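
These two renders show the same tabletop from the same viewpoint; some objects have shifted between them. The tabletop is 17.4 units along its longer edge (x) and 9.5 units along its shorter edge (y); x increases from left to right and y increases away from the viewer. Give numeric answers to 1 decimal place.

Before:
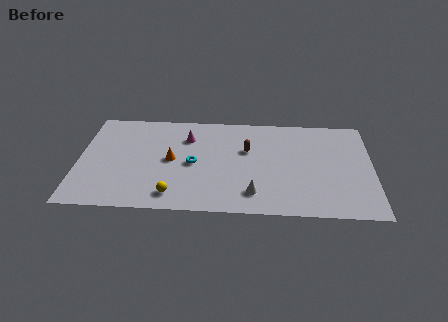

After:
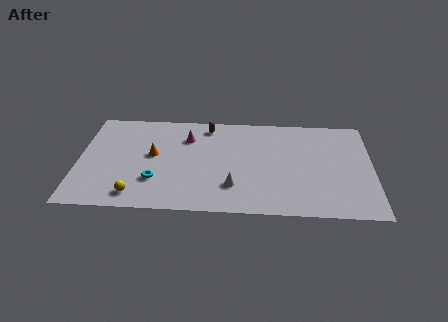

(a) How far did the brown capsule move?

3.3

The brown capsule moved from about (10.0, 6.0) to (7.6, 8.2), a distance of √(2.4² + 2.2²) ≈ 3.3.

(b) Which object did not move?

the magenta cone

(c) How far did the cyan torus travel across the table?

2.8

The cyan torus moved from about (6.8, 4.5) to (4.6, 2.8), a distance of √(2.2² + 1.7²) ≈ 2.8.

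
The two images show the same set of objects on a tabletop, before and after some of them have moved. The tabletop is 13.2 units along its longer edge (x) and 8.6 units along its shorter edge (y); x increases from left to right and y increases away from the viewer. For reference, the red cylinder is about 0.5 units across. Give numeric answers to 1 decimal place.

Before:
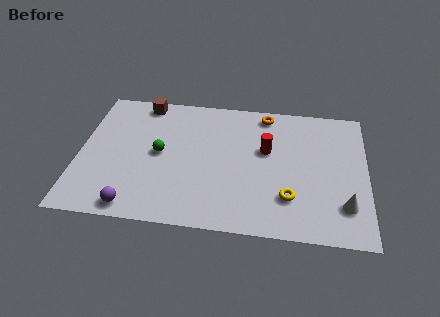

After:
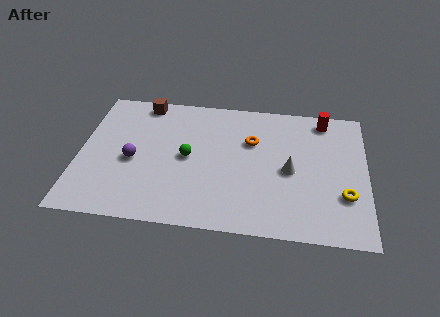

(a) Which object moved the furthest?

the red cylinder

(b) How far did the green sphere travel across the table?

1.3

The green sphere moved from about (3.7, 4.4) to (5.0, 4.3), a distance of √(1.3² + 0.1²) ≈ 1.3.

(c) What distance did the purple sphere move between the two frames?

2.9

From (2.7, 0.9) to (2.5, 3.8), the purple sphere covered √(0.2² + 2.9²) ≈ 2.9 units.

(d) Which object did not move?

the brown cube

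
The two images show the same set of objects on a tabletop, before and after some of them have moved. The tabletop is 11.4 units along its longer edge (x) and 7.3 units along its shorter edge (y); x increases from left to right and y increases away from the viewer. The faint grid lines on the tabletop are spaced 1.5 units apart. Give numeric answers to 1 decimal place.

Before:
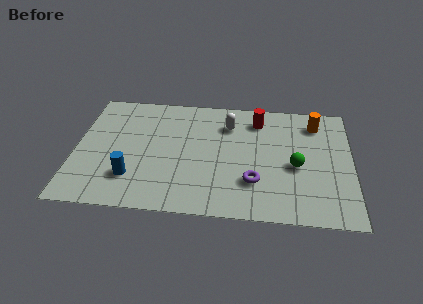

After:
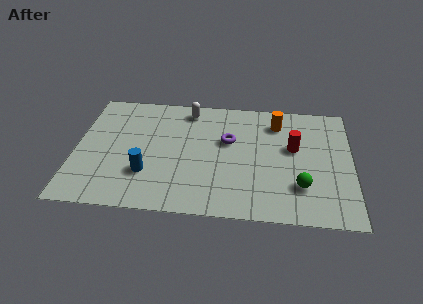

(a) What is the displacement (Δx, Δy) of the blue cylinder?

(0.6, 0.3)

From the two frames, the blue cylinder sits at roughly (2.4, 1.9) before and (3.0, 2.2) after.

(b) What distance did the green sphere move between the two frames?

1.2

The green sphere moved from about (9.1, 3.2) to (9.3, 2.0), a distance of √(0.2² + 1.2²) ≈ 1.2.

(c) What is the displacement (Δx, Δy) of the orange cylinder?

(-1.6, -0.1)

The orange cylinder started near (9.9, 5.9) and ended near (8.3, 5.8).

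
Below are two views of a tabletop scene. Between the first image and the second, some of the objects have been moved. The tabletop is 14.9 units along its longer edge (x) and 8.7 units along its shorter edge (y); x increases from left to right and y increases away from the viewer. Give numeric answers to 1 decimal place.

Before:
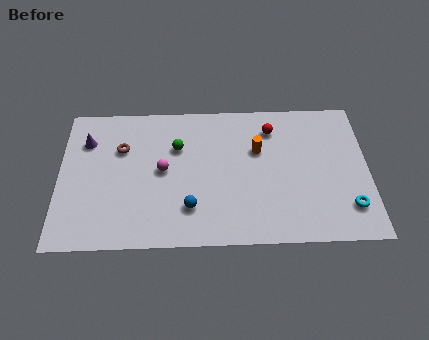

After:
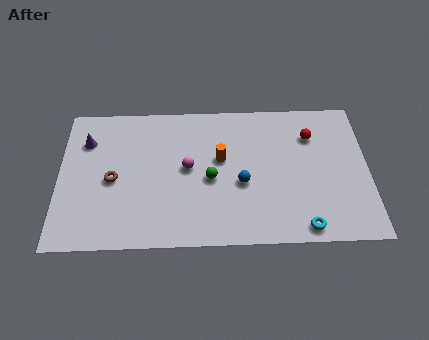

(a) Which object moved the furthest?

the blue sphere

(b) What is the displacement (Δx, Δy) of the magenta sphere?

(1.2, 0.1)

From the two frames, the magenta sphere sits at roughly (5.0, 4.5) before and (6.2, 4.6) after.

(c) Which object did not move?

the purple cone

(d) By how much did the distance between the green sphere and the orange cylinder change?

-2.6

Before: roughly 3.9 units apart; after: 1.3. That's 2.6 units closer together.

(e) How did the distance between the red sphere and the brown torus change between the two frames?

+2.5

The distance was about 7.4 in the first image and 9.9 in the second, so they moved 2.5 units further apart.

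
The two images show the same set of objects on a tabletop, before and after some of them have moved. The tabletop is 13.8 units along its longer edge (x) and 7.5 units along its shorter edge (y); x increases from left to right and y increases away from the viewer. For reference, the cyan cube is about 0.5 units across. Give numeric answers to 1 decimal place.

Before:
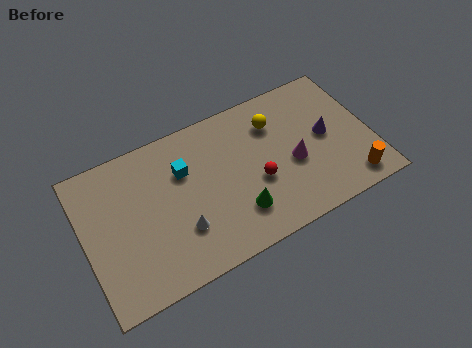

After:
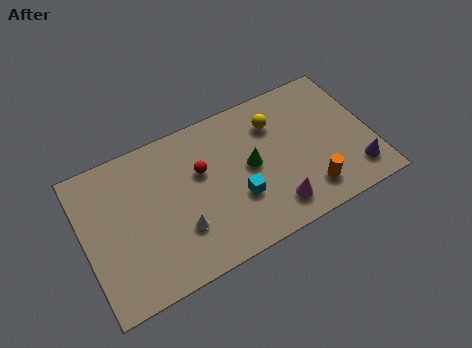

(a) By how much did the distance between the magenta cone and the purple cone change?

+2.2

The distance was about 1.8 in the first image and 4.0 in the second, so they moved 2.2 units further apart.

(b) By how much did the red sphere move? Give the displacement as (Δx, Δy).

(-2.5, 1.7)

From the two frames, the red sphere sits at roughly (8.2, 3.0) before and (5.7, 4.7) after.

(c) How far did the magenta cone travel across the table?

2.2

The magenta cone moved from about (10.0, 3.2) to (8.8, 1.4), a distance of √(1.2² + 1.8²) ≈ 2.2.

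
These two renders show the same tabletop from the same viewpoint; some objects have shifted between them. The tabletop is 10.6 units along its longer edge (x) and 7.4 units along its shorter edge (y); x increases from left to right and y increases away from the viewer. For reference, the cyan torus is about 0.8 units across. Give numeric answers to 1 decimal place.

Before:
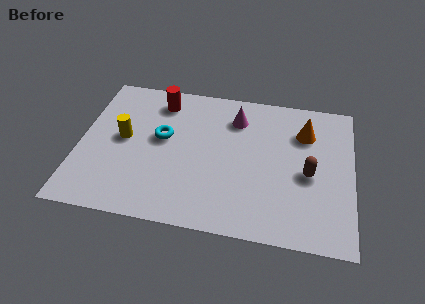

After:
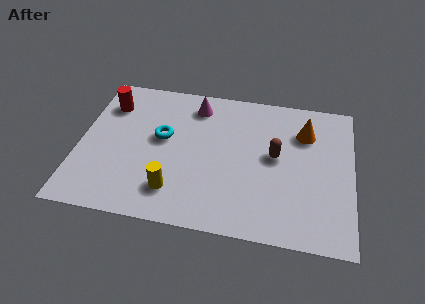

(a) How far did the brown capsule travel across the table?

1.5

The brown capsule moved from about (8.9, 3.3) to (7.6, 4.0), a distance of √(1.3² + 0.7²) ≈ 1.5.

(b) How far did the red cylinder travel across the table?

2.1

From (3.0, 6.1) to (1.0, 5.6), the red cylinder covered √(2.0² + 0.5²) ≈ 2.1 units.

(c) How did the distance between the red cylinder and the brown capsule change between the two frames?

+0.3

The distance was about 6.5 in the first image and 6.8 in the second, so they moved 0.3 units further apart.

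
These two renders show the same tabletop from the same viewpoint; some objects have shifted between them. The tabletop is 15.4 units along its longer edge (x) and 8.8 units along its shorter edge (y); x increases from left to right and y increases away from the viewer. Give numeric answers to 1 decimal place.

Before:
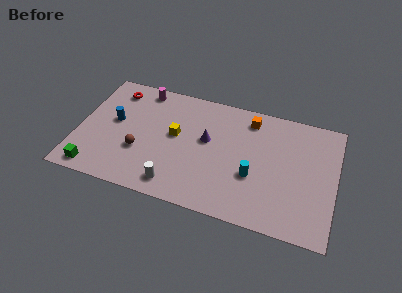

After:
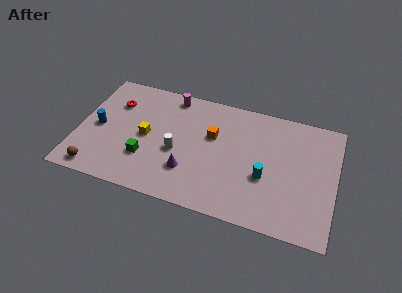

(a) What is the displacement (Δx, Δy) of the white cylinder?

(-0.1, 2.4)

From the two frames, the white cylinder sits at roughly (6.1, 1.3) before and (6.0, 3.7) after.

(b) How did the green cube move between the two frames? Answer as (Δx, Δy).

(2.9, 1.7)

The green cube was at about (1.3, 1.0) and moved to about (4.2, 2.7).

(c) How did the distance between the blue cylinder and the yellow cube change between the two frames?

-0.8

They were about 3.7 units apart before and 2.9 after — 0.8 units closer together.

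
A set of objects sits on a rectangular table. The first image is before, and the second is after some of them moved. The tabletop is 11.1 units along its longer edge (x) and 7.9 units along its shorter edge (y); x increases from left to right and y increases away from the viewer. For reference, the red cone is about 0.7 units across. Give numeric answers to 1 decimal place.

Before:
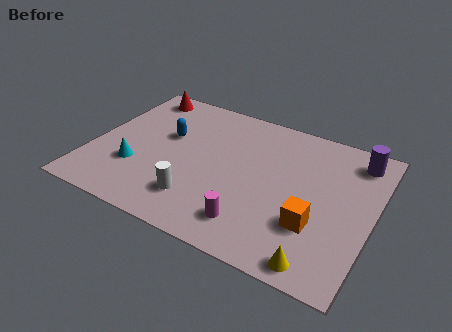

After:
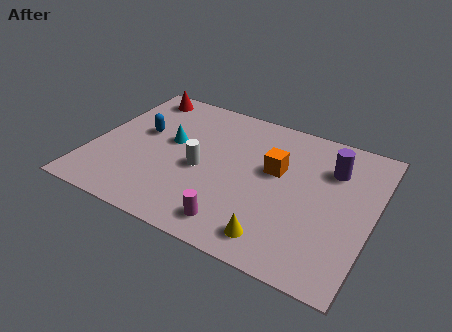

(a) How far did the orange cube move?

2.8

The orange cube was near (9.0, 2.5) before and (7.2, 4.7) after, so it travelled √(1.8² + 2.2²) ≈ 2.8 units.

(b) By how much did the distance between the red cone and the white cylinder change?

-1.4

They were about 6.0 units apart before and 4.6 after — 1.4 units closer together.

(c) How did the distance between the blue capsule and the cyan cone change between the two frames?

-1.3

The distance was about 2.5 in the first image and 1.2 in the second, so they moved 1.3 units closer together.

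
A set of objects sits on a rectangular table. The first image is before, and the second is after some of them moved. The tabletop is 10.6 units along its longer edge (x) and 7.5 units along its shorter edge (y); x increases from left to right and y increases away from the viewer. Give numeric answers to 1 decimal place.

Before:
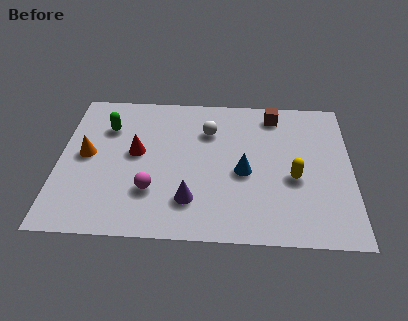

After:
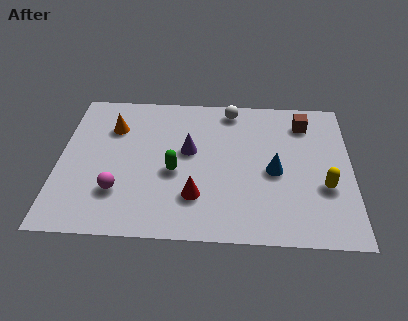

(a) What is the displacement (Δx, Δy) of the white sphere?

(0.8, 1.2)

The white sphere started near (5.4, 5.4) and ended near (6.2, 6.6).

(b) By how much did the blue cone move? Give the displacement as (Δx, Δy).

(1.1, 0.1)

From the two frames, the blue cone sits at roughly (6.7, 3.3) before and (7.8, 3.4) after.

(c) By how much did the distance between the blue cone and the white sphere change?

+1.1

Before: roughly 2.5 units apart; after: 3.6. That's 1.1 units further apart.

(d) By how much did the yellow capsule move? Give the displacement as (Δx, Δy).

(1.1, -0.4)

The yellow capsule started near (8.5, 3.1) and ended near (9.6, 2.7).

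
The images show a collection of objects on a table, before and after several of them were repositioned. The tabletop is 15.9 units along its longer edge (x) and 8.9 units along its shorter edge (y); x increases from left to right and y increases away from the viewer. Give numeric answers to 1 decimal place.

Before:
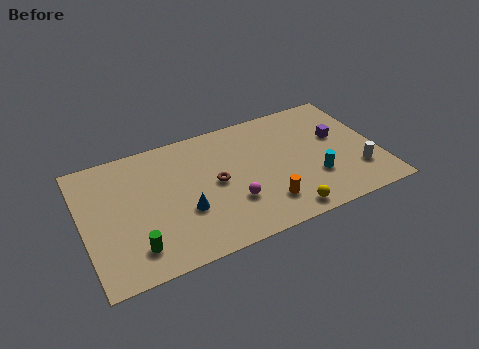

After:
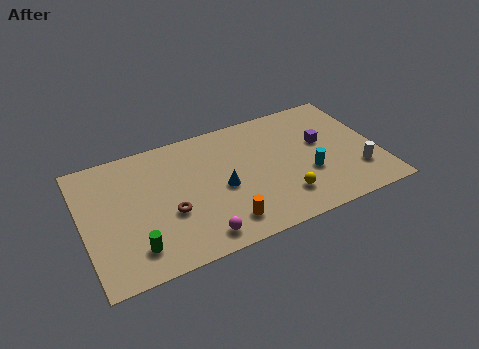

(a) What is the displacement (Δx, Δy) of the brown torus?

(-2.6, -1.1)

The brown torus started near (7.1, 4.5) and ended near (4.5, 3.4).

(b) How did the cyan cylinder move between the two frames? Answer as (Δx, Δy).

(-0.3, 0.4)

From the two frames, the cyan cylinder sits at roughly (12.3, 2.8) before and (12.0, 3.2) after.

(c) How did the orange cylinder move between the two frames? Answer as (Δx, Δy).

(-2.3, -0.4)

The orange cylinder started near (9.5, 2.0) and ended near (7.2, 1.6).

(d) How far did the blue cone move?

2.2

The blue cone moved from about (5.3, 3.2) to (7.4, 4.0), a distance of √(2.1² + 0.8²) ≈ 2.2.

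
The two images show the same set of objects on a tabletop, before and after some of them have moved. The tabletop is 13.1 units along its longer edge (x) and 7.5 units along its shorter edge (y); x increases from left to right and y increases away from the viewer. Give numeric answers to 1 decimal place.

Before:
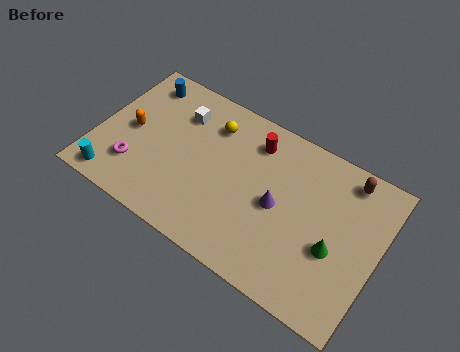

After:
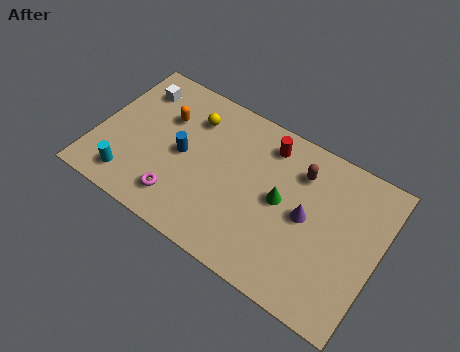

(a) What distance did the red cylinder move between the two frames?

0.6

From (7.0, 6.0) to (7.6, 6.2), the red cylinder covered √(0.6² + 0.2²) ≈ 0.6 units.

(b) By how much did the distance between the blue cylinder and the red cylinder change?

-1.1

The distance was about 5.5 in the first image and 4.4 in the second, so they moved 1.1 units closer together.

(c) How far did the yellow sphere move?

0.9

The yellow sphere was near (5.0, 5.8) before and (4.1, 5.7) after, so it travelled √(0.9² + 0.1²) ≈ 0.9 units.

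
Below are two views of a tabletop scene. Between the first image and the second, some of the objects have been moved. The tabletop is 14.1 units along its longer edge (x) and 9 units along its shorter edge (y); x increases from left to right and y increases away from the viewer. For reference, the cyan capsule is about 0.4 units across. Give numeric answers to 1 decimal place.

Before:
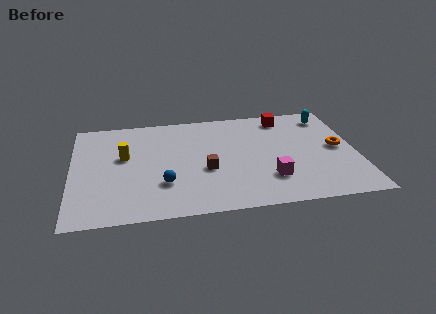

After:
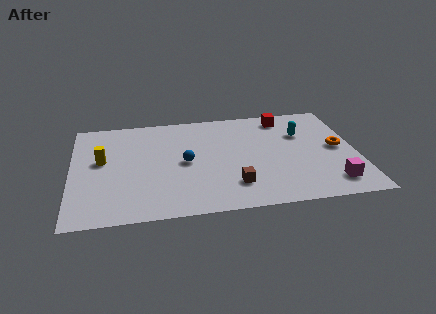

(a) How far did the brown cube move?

2.0

The brown cube moved from about (6.6, 3.6) to (7.9, 2.1), a distance of √(1.3² + 1.5²) ≈ 2.0.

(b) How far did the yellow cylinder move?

1.1

From (2.6, 5.3) to (1.5, 5.1), the yellow cylinder covered √(1.1² + 0.2²) ≈ 1.1 units.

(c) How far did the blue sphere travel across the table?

2.0

From (4.5, 2.7) to (5.6, 4.4), the blue sphere covered √(1.1² + 1.7²) ≈ 2.0 units.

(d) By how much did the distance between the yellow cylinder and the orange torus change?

+1.1

Before: roughly 10.6 units apart; after: 11.7. That's 1.1 units further apart.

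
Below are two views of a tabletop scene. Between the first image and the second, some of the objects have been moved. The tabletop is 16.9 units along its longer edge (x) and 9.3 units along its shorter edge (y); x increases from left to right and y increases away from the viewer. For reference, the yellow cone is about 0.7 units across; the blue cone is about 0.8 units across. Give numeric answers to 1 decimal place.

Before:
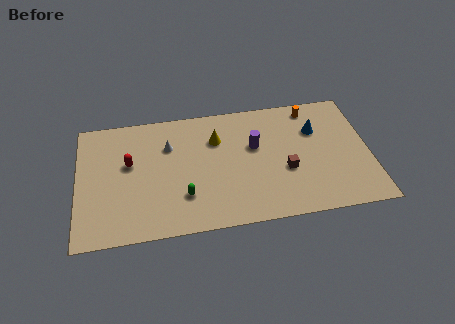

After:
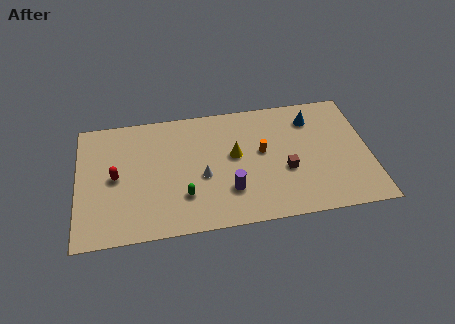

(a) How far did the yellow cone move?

1.7

The yellow cone moved from about (8.1, 6.6) to (9.1, 5.2), a distance of √(1.0² + 1.4²) ≈ 1.7.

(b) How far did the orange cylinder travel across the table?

4.2

The orange cylinder was near (13.7, 8.1) before and (10.7, 5.2) after, so it travelled √(3.0² + 2.9²) ≈ 4.2 units.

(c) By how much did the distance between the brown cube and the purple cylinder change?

+0.7

Before: roughly 2.7 units apart; after: 3.4. That's 0.7 units further apart.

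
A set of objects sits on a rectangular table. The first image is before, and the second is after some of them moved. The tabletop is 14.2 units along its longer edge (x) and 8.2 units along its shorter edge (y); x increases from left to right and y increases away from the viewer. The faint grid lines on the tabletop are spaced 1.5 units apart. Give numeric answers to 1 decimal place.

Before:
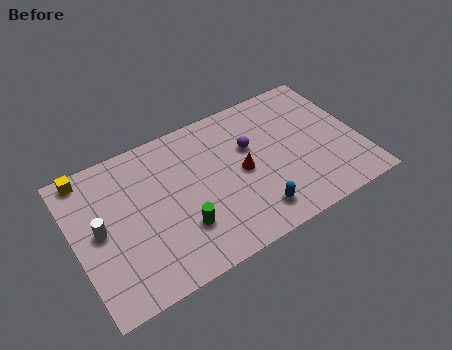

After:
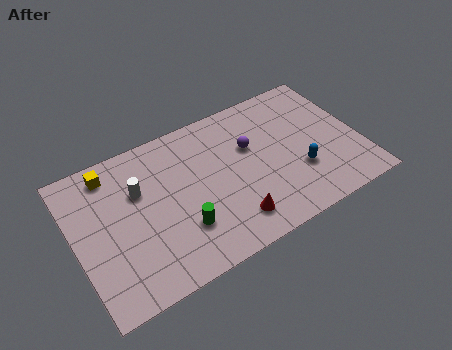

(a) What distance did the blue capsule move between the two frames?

2.8

From (8.5, 1.5) to (11.0, 2.7), the blue capsule covered √(2.5² + 1.2²) ≈ 2.8 units.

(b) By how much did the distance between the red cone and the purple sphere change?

+2.6

The distance was about 1.3 in the first image and 3.9 in the second, so they moved 2.6 units further apart.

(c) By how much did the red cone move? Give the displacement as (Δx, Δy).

(-0.9, -2.4)

The red cone was at about (8.3, 4.0) and moved to about (7.4, 1.6).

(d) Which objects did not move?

the green cylinder and the purple sphere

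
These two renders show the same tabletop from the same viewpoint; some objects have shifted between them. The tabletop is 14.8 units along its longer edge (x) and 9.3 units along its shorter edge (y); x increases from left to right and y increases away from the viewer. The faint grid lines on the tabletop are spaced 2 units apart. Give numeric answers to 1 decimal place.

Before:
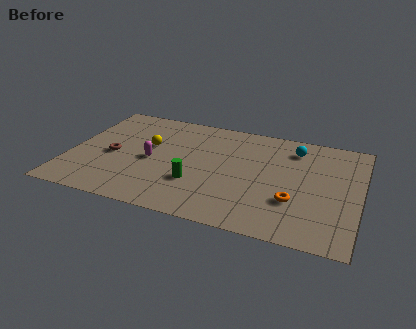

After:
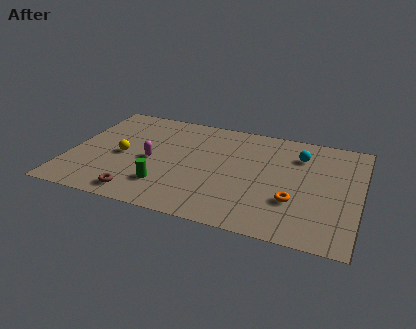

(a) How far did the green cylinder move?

1.7

From (6.6, 3.0) to (5.1, 2.3), the green cylinder covered √(1.5² + 0.7²) ≈ 1.7 units.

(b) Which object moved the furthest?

the brown torus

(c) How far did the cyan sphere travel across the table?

0.6

The cyan sphere was near (11.3, 7.5) before and (11.6, 7.0) after, so it travelled √(0.3² + 0.5²) ≈ 0.6 units.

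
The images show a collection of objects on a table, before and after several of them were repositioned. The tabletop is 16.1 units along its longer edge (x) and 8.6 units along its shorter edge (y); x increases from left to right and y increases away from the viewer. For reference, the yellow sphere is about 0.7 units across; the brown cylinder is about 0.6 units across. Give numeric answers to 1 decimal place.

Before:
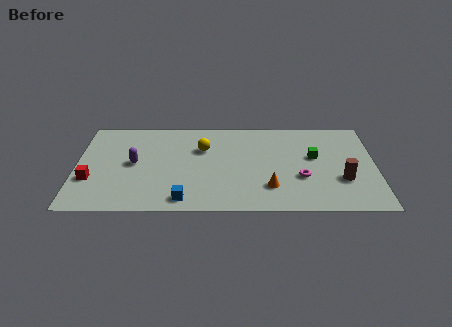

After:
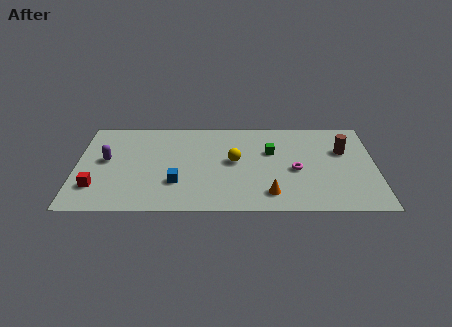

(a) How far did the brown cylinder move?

2.7

From (14.3, 2.9) to (14.4, 5.6), the brown cylinder covered √(0.1² + 2.7²) ≈ 2.7 units.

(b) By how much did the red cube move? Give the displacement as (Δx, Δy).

(0.3, -0.7)

From the two frames, the red cube sits at roughly (0.8, 2.9) before and (1.1, 2.2) after.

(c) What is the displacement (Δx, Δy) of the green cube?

(-2.3, 0.5)

The green cube was at about (12.8, 5.0) and moved to about (10.5, 5.5).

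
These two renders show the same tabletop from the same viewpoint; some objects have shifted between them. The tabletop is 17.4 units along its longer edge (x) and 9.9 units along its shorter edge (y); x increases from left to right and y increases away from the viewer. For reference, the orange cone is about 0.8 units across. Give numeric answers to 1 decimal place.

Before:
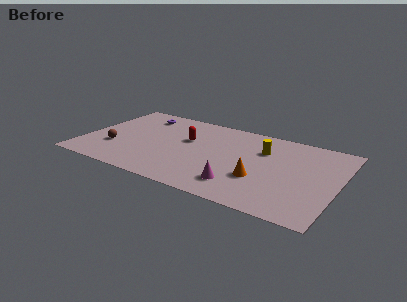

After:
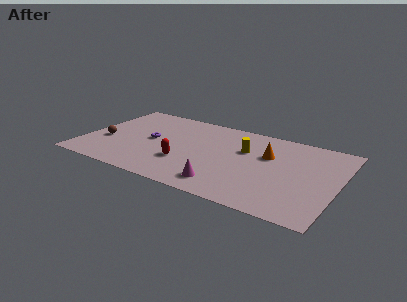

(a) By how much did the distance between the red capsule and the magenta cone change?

-2.4

They were about 5.8 units apart before and 3.4 after — 2.4 units closer together.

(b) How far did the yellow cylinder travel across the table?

1.3

The yellow cylinder moved from about (12.1, 6.9) to (10.9, 6.4), a distance of √(1.2² + 0.5²) ≈ 1.3.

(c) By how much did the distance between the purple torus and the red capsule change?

-0.9

The distance was about 4.1 in the first image and 3.2 in the second, so they moved 0.9 units closer together.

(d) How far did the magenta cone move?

1.1

The magenta cone was near (11.1, 2.1) before and (10.1, 1.7) after, so it travelled √(1.0² + 0.4²) ≈ 1.1 units.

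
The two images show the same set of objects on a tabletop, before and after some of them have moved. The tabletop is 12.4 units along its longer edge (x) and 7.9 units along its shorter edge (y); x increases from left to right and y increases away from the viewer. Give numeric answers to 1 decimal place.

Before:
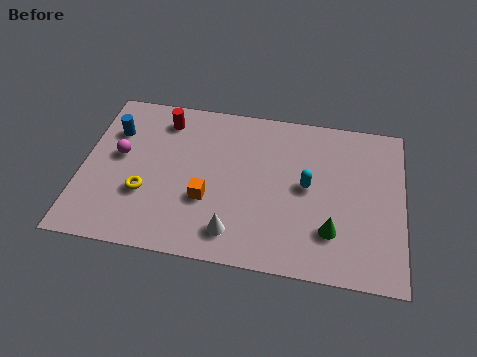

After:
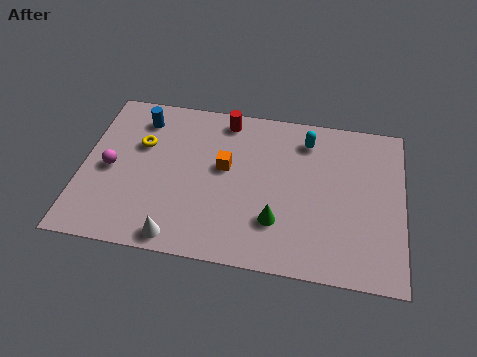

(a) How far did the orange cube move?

1.8

The orange cube moved from about (4.9, 2.8) to (5.5, 4.5), a distance of √(0.6² + 1.7²) ≈ 1.8.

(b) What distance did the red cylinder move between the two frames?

2.4

The red cylinder was near (3.0, 6.5) before and (5.4, 6.9) after, so it travelled √(2.4² + 0.4²) ≈ 2.4 units.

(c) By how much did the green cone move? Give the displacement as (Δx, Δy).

(-2.1, 0.1)

From the two frames, the green cone sits at roughly (9.7, 2.1) before and (7.6, 2.2) after.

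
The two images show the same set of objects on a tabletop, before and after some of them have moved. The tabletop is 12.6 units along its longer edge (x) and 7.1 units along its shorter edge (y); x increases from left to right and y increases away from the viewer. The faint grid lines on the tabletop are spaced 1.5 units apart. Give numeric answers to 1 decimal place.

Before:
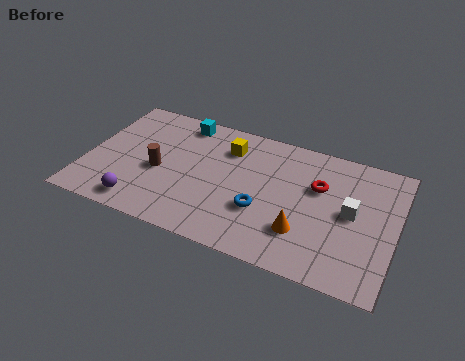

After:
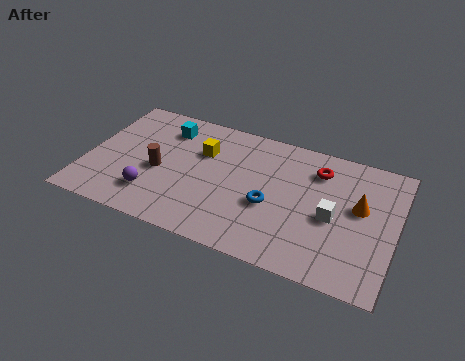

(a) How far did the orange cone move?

3.0

From (9.0, 2.0) to (11.1, 4.1), the orange cone covered √(2.1² + 2.1²) ≈ 3.0 units.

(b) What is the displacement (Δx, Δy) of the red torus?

(-0.1, 0.9)

The red torus was at about (9.4, 4.6) and moved to about (9.3, 5.5).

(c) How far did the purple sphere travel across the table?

0.8

From (2.5, 1.0) to (2.9, 1.7), the purple sphere covered √(0.4² + 0.7²) ≈ 0.8 units.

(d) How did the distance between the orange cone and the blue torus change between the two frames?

+1.9

The distance was about 1.8 in the first image and 3.7 in the second, so they moved 1.9 units further apart.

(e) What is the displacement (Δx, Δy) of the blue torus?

(0.3, 0.4)

From the two frames, the blue torus sits at roughly (7.3, 2.5) before and (7.6, 2.9) after.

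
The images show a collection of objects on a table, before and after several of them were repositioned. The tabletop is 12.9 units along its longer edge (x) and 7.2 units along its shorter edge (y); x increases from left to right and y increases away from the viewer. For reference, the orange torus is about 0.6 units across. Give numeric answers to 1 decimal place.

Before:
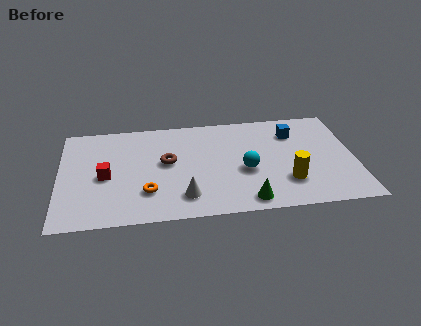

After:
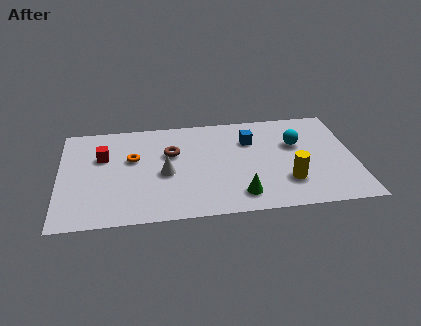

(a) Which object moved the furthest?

the cyan sphere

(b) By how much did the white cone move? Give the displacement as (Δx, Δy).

(-0.8, 1.7)

The white cone started near (5.4, 1.5) and ended near (4.6, 3.2).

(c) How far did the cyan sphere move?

2.8

From (8.1, 3.0) to (10.4, 4.6), the cyan sphere covered √(2.3² + 1.6²) ≈ 2.8 units.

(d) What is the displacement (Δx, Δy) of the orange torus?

(-0.6, 2.4)

The orange torus was at about (3.8, 2.0) and moved to about (3.2, 4.4).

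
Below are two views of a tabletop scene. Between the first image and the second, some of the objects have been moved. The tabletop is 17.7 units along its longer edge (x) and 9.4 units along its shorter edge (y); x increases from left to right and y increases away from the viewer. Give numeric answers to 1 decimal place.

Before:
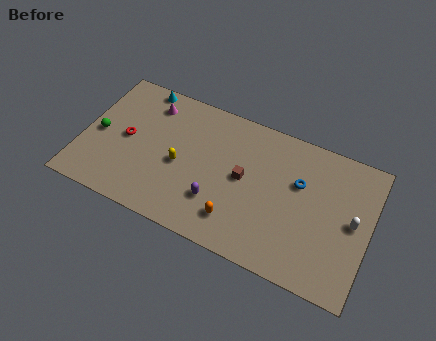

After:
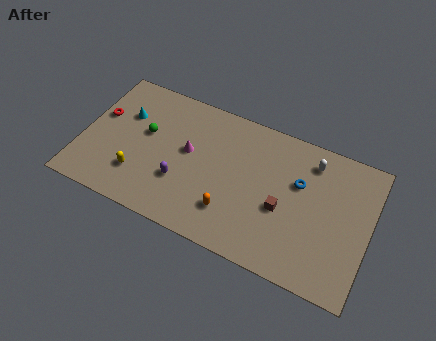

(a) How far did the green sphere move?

3.0

The green sphere moved from about (1.0, 4.4) to (3.8, 5.5), a distance of √(2.8² + 1.1²) ≈ 3.0.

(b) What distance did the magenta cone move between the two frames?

3.5

The magenta cone was near (3.8, 7.6) before and (6.5, 5.3) after, so it travelled √(2.7² + 2.3²) ≈ 3.5 units.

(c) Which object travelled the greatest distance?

the white capsule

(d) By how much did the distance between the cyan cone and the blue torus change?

+0.4

Before: roughly 10.5 units apart; after: 10.9. That's 0.4 units further apart.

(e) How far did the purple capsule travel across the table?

2.3

The purple capsule was near (8.6, 2.7) before and (6.3, 3.1) after, so it travelled √(2.3² + 0.4²) ≈ 2.3 units.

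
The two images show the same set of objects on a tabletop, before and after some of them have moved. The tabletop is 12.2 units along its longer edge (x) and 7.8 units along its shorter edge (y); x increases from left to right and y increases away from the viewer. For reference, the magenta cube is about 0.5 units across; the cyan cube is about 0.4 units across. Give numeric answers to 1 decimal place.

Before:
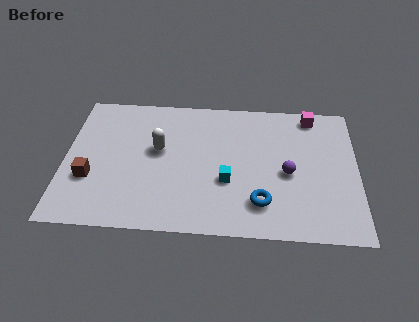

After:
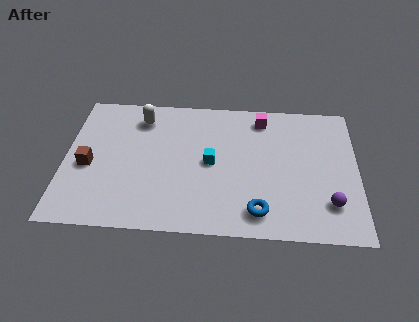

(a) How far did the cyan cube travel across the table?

1.2

The cyan cube was near (6.8, 2.9) before and (6.1, 3.9) after, so it travelled √(0.7² + 1.0²) ≈ 1.2 units.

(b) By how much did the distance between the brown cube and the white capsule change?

+0.3

The distance was about 3.3 in the first image and 3.6 in the second, so they moved 0.3 units further apart.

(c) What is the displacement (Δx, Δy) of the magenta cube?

(-2.1, -0.3)

The magenta cube started near (10.3, 6.9) and ended near (8.2, 6.6).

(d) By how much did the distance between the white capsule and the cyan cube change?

+0.5

The distance was about 3.3 in the first image and 3.8 in the second, so they moved 0.5 units further apart.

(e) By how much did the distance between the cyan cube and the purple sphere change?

+2.7

They were about 2.6 units apart before and 5.3 after — 2.7 units further apart.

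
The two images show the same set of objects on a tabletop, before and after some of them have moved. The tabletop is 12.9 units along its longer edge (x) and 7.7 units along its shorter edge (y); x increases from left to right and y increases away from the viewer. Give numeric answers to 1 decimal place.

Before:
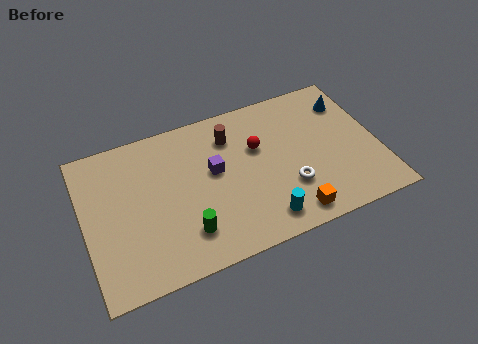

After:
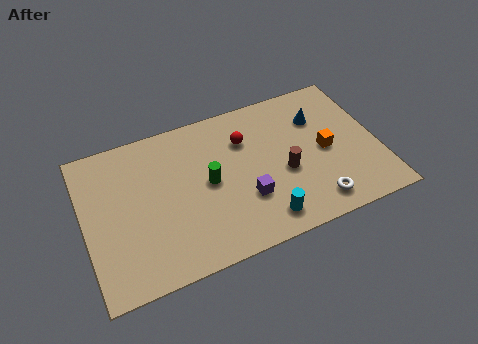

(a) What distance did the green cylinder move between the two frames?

2.4

The green cylinder moved from about (4.2, 1.8) to (5.4, 3.9), a distance of √(1.2² + 2.1²) ≈ 2.4.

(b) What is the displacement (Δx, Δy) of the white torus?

(1.0, -1.2)

From the two frames, the white torus sits at roughly (8.8, 2.4) before and (9.8, 1.2) after.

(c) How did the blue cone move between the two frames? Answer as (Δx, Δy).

(-1.4, -0.4)

The blue cone was at about (11.9, 5.9) and moved to about (10.5, 5.5).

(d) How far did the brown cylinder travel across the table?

3.4

The brown cylinder was near (6.6, 5.9) before and (8.7, 3.2) after, so it travelled √(2.1² + 2.7²) ≈ 3.4 units.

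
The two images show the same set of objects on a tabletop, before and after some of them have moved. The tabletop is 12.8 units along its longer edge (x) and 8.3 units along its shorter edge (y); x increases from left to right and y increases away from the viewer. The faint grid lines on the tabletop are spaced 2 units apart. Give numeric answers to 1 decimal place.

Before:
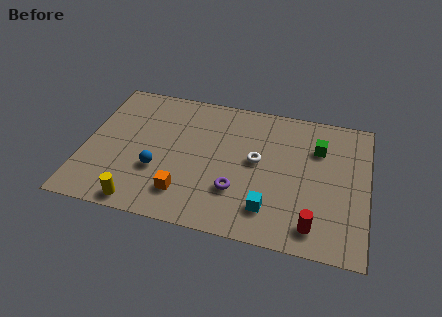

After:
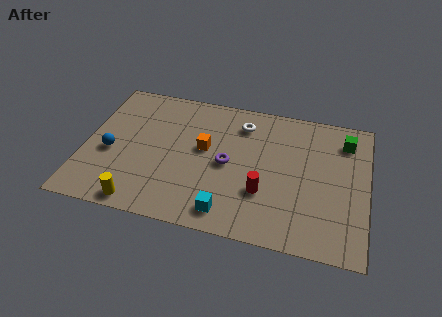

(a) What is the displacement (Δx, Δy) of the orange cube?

(0.7, 2.9)

The orange cube started near (4.7, 1.8) and ended near (5.4, 4.7).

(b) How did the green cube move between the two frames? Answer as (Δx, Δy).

(1.2, 0.7)

From the two frames, the green cube sits at roughly (10.5, 5.9) before and (11.7, 6.6) after.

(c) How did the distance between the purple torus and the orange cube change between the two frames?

-1.1

They were about 2.4 units apart before and 1.3 after — 1.1 units closer together.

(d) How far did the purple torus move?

1.6

The purple torus moved from about (7.0, 2.5) to (6.5, 4.0), a distance of √(0.5² + 1.5²) ≈ 1.6.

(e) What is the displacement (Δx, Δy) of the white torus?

(-0.8, 2.1)

From the two frames, the white torus sits at roughly (7.8, 4.5) before and (7.0, 6.6) after.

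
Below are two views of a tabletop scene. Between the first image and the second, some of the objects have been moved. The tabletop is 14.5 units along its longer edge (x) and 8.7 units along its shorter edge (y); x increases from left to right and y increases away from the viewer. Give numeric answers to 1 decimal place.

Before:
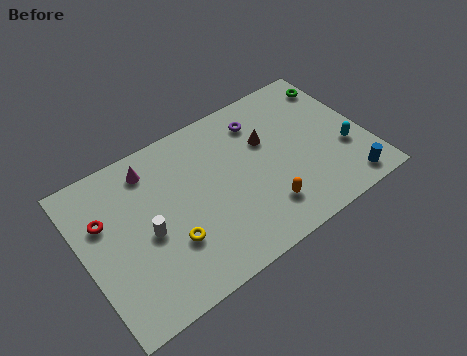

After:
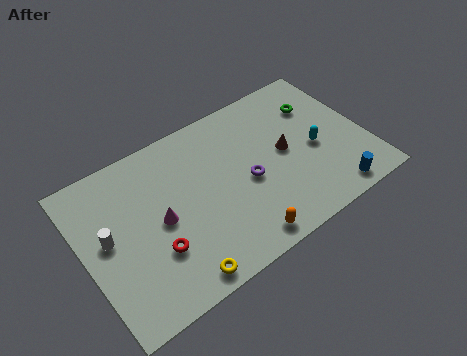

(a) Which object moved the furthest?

the red torus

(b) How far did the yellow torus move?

1.9

From (4.1, 2.8) to (4.1, 0.9), the yellow torus covered √(0.0² + 1.9²) ≈ 1.9 units.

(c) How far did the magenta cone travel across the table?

3.0

The magenta cone was near (3.8, 7.2) before and (3.8, 4.2) after, so it travelled √(0.0² + 3.0²) ≈ 3.0 units.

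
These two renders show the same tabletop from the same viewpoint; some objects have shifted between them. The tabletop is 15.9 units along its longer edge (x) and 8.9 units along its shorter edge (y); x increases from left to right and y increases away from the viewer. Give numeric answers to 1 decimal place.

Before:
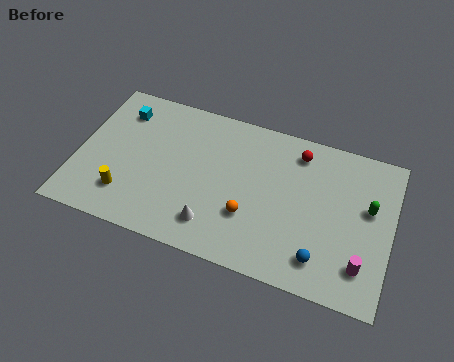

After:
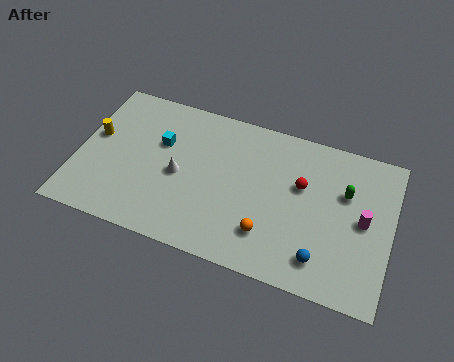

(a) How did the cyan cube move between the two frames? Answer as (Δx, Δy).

(2.2, -1.3)

The cyan cube was at about (1.9, 7.0) and moved to about (4.1, 5.7).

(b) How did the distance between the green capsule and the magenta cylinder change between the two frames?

-1.7

They were about 3.3 units apart before and 1.6 after — 1.7 units closer together.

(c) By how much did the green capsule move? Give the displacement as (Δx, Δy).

(-1.2, 0.5)

The green capsule was at about (14.7, 5.3) and moved to about (13.5, 5.8).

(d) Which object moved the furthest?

the yellow cylinder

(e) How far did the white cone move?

3.0

The white cone moved from about (7.2, 1.8) to (5.2, 4.1), a distance of √(2.0² + 2.3²) ≈ 3.0.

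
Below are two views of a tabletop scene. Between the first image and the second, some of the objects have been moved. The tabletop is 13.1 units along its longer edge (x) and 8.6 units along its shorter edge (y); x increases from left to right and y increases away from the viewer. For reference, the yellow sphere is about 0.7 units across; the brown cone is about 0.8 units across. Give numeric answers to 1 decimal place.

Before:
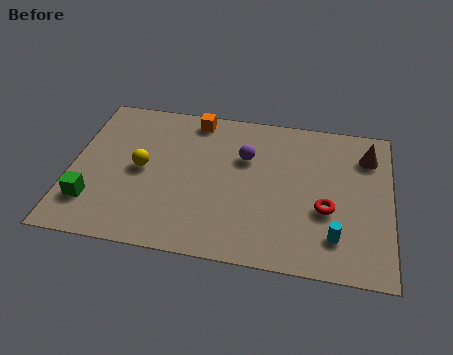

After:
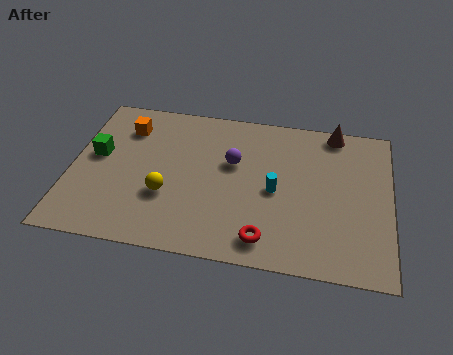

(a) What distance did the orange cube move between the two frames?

3.0

The orange cube was near (4.9, 7.6) before and (2.1, 6.6) after, so it travelled √(2.8² + 1.0²) ≈ 3.0 units.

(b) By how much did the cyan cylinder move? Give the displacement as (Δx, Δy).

(-2.5, 2.1)

The cyan cylinder started near (10.9, 1.9) and ended near (8.4, 4.0).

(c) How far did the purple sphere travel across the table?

0.6

The purple sphere moved from about (7.1, 5.7) to (6.6, 5.3), a distance of √(0.5² + 0.4²) ≈ 0.6.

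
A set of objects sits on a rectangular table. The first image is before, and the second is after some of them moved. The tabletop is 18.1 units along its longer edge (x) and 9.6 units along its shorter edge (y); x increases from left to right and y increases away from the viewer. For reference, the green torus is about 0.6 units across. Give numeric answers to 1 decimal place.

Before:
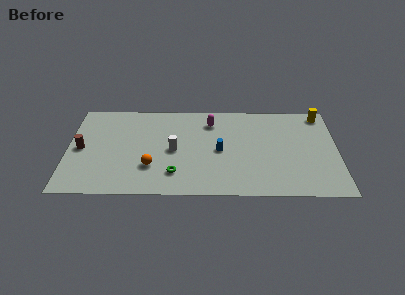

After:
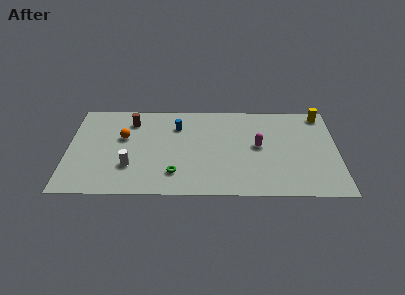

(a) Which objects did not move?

the yellow cylinder and the green torus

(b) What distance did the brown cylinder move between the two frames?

4.4

The brown cylinder was near (0.9, 4.7) before and (4.2, 7.6) after, so it travelled √(3.3² + 2.9²) ≈ 4.4 units.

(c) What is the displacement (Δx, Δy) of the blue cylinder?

(-2.9, 2.5)

The blue cylinder started near (10.2, 4.6) and ended near (7.3, 7.1).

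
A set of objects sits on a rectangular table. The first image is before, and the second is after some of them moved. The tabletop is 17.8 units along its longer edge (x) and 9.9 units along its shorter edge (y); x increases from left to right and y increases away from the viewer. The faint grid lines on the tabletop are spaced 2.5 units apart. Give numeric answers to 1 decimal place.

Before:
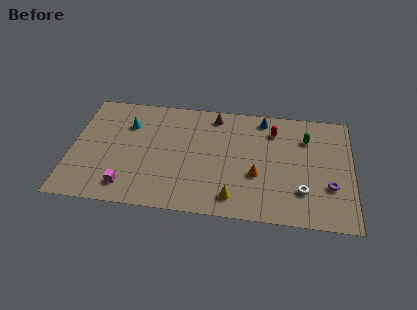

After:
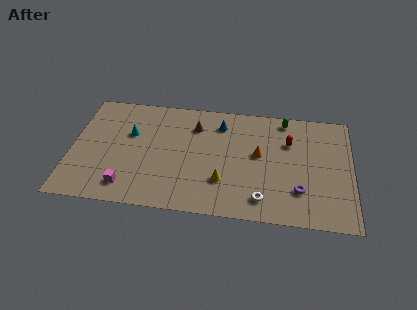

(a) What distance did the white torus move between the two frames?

2.7

The white torus was near (14.7, 2.7) before and (12.2, 1.7) after, so it travelled √(2.5² + 1.0²) ≈ 2.7 units.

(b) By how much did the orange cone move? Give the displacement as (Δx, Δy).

(0.1, 1.8)

The orange cone was at about (11.8, 3.7) and moved to about (11.9, 5.5).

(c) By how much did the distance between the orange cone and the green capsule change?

-1.1

Before: roughly 4.8 units apart; after: 3.7. That's 1.1 units closer together.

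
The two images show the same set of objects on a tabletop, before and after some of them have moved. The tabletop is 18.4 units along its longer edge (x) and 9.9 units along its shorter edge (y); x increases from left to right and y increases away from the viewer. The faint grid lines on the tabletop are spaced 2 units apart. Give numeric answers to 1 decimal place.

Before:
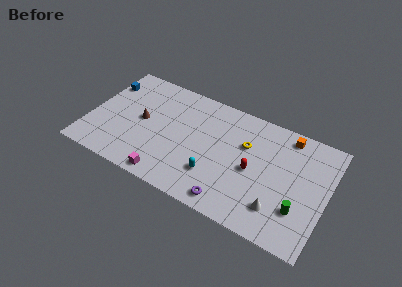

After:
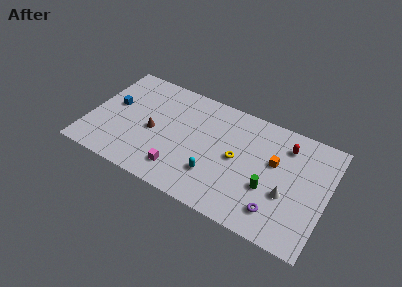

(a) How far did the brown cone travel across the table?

1.2

From (4.0, 5.1) to (5.0, 4.5), the brown cone covered √(1.0² + 0.6²) ≈ 1.2 units.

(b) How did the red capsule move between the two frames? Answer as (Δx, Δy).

(2.2, 3.2)

The red capsule was at about (12.8, 4.6) and moved to about (15.0, 7.8).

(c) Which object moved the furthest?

the red capsule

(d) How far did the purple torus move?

3.5

The purple torus moved from about (11.5, 1.2) to (14.9, 2.0), a distance of √(3.4² + 0.8²) ≈ 3.5.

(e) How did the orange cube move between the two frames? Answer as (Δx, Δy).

(-0.7, -2.7)

The orange cube started near (15.0, 8.7) and ended near (14.3, 6.0).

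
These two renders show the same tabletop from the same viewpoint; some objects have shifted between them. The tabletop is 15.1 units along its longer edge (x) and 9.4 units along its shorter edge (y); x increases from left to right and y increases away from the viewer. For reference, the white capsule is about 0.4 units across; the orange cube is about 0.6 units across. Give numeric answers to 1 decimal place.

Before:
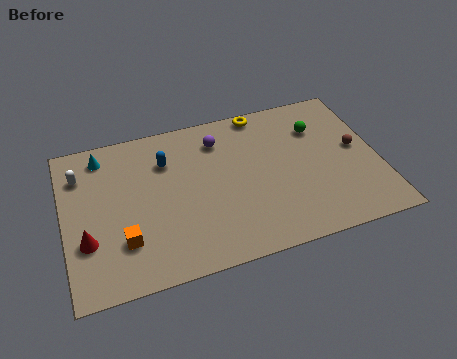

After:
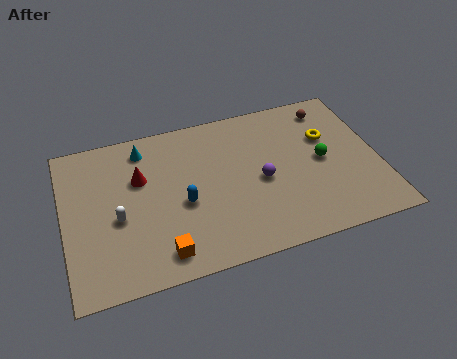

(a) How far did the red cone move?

4.0

From (1.0, 3.1) to (3.7, 6.1), the red cone covered √(2.7² + 3.0²) ≈ 4.0 units.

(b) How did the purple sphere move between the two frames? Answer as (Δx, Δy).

(1.8, -3.1)

The purple sphere started near (7.6, 7.4) and ended near (9.4, 4.3).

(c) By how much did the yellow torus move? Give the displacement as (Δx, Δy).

(3.0, -2.5)

The yellow torus was at about (9.8, 8.6) and moved to about (12.8, 6.1).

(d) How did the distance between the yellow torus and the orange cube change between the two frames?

+0.3

The distance was about 9.3 in the first image and 9.6 in the second, so they moved 0.3 units further apart.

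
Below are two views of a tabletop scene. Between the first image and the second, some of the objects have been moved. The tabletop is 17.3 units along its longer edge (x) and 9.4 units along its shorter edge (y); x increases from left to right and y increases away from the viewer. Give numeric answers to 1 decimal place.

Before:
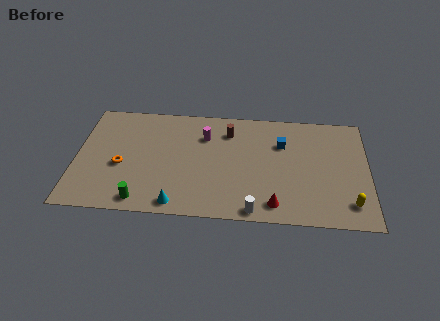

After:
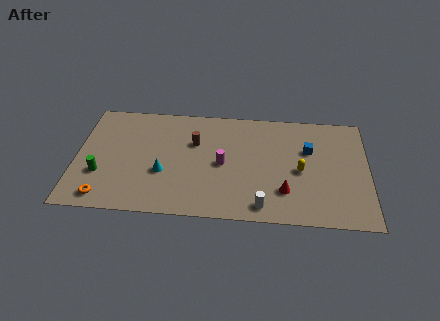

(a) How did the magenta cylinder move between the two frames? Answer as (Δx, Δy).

(1.1, -2.3)

The magenta cylinder was at about (7.6, 6.8) and moved to about (8.7, 4.5).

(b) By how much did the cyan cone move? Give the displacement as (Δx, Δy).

(-0.9, 2.5)

From the two frames, the cyan cone sits at roughly (6.1, 1.0) before and (5.2, 3.5) after.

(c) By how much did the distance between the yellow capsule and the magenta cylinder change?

-5.3

They were about 9.9 units apart before and 4.6 after — 5.3 units closer together.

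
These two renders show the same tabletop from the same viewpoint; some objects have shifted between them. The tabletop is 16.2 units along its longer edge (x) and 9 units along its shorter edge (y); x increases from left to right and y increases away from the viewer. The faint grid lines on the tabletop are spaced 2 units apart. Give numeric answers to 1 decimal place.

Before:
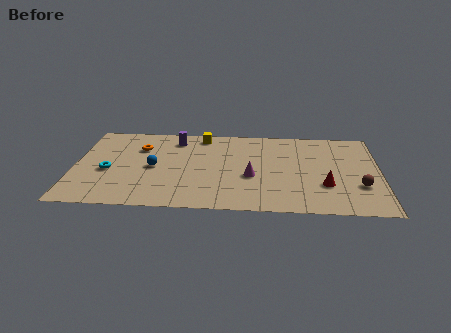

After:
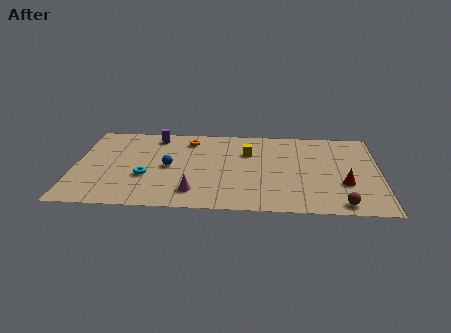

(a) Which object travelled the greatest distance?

the magenta cone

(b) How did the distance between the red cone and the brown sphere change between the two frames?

+0.3

They were about 1.8 units apart before and 2.1 after — 0.3 units further apart.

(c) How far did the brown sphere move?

2.1

From (15.1, 2.9) to (14.1, 1.0), the brown sphere covered √(1.0² + 1.9²) ≈ 2.1 units.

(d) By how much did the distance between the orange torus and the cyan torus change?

+1.6

Before: roughly 3.1 units apart; after: 4.7. That's 1.6 units further apart.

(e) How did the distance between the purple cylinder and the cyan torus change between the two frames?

-0.6

The distance was about 5.0 in the first image and 4.4 in the second, so they moved 0.6 units closer together.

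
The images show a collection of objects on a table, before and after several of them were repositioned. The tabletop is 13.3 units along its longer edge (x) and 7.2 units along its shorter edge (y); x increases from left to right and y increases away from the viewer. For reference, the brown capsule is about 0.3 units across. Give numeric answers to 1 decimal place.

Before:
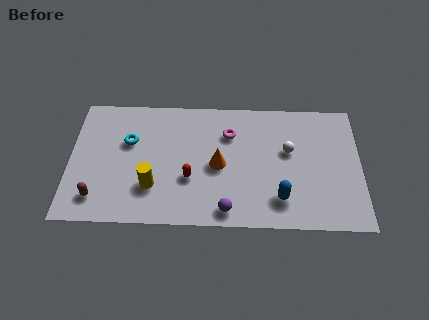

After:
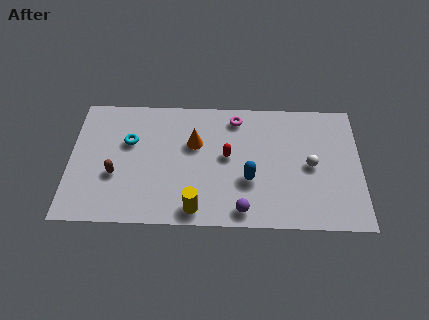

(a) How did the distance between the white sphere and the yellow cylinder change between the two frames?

-0.8

Before: roughly 6.6 units apart; after: 5.8. That's 0.8 units closer together.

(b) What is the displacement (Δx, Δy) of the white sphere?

(1.0, -0.8)

The white sphere was at about (10.0, 4.3) and moved to about (11.0, 3.5).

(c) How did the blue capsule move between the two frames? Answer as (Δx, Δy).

(-1.4, 1.0)

The blue capsule was at about (9.6, 1.6) and moved to about (8.2, 2.6).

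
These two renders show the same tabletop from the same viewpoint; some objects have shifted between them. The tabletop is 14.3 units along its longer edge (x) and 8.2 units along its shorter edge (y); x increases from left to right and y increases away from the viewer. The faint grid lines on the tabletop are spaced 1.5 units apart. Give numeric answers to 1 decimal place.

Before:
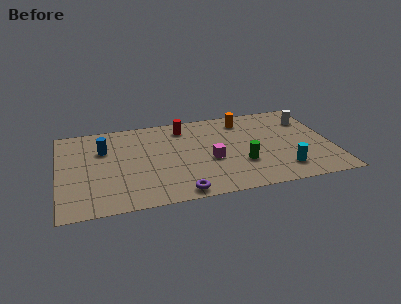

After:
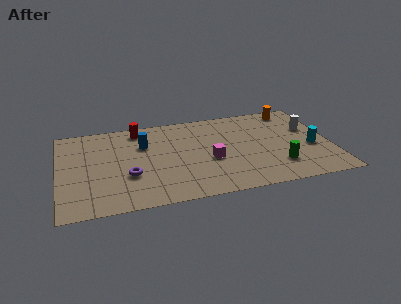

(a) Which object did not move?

the magenta cube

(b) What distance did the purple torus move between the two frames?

3.3

The purple torus moved from about (6.1, 0.8) to (3.6, 2.9), a distance of √(2.5² + 2.1²) ≈ 3.3.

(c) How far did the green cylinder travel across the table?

2.0

The green cylinder was near (9.5, 2.7) before and (11.4, 2.1) after, so it travelled √(1.9² + 0.6²) ≈ 2.0 units.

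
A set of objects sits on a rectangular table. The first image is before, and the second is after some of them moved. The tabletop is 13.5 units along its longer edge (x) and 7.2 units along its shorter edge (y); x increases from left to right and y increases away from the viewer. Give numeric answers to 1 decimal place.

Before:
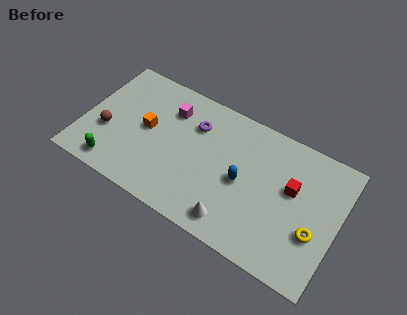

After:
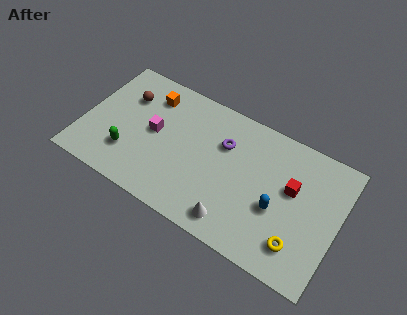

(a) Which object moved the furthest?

the brown sphere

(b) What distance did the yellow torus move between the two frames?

1.2

From (12.4, 2.6) to (11.7, 1.6), the yellow torus covered √(0.7² + 1.0²) ≈ 1.2 units.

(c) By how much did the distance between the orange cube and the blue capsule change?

+2.5

The distance was about 5.2 in the first image and 7.7 in the second, so they moved 2.5 units further apart.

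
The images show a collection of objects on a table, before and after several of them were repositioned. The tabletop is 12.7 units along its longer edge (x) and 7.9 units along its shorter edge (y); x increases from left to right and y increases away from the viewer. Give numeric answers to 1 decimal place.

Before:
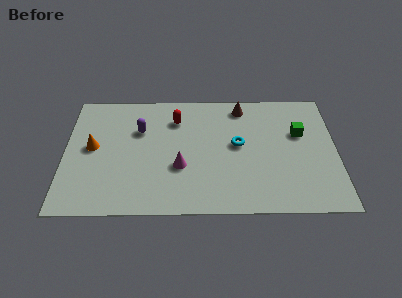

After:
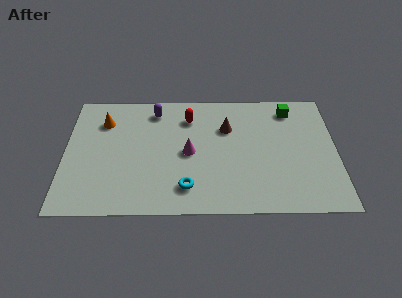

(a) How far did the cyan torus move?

3.6

The cyan torus was near (8.1, 4.3) before and (5.7, 1.6) after, so it travelled √(2.4² + 2.7²) ≈ 3.6 units.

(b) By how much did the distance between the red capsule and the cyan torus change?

+1.1

Before: roughly 3.4 units apart; after: 4.5. That's 1.1 units further apart.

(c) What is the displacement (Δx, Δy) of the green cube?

(-0.4, 1.6)

The green cube was at about (11.0, 5.0) and moved to about (10.6, 6.6).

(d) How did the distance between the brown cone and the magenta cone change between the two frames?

-2.5

The distance was about 4.9 in the first image and 2.4 in the second, so they moved 2.5 units closer together.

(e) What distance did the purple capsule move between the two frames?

1.5

The purple capsule was near (3.5, 5.3) before and (4.2, 6.6) after, so it travelled √(0.7² + 1.3²) ≈ 1.5 units.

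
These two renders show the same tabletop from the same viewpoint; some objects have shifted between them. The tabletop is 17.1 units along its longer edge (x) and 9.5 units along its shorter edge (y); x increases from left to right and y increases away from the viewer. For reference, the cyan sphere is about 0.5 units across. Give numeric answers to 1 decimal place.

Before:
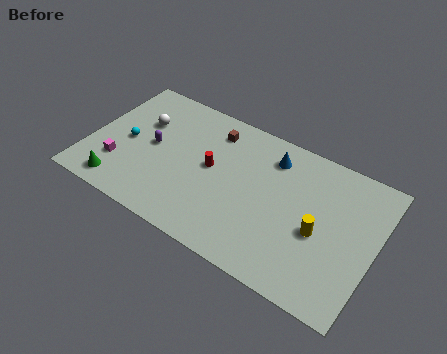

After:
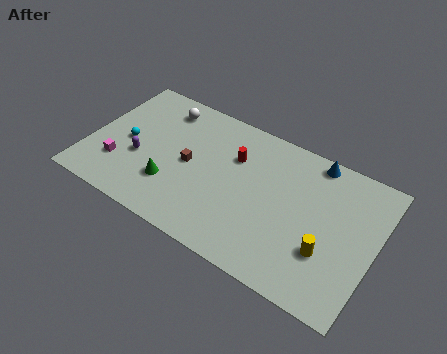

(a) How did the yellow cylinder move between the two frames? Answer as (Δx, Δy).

(0.6, -1.0)

The yellow cylinder was at about (13.9, 4.1) and moved to about (14.5, 3.1).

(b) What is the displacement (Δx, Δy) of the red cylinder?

(1.2, 1.4)

The red cylinder was at about (7.3, 5.1) and moved to about (8.5, 6.5).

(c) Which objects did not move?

the magenta cube and the cyan sphere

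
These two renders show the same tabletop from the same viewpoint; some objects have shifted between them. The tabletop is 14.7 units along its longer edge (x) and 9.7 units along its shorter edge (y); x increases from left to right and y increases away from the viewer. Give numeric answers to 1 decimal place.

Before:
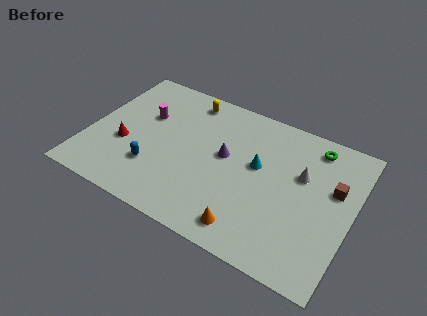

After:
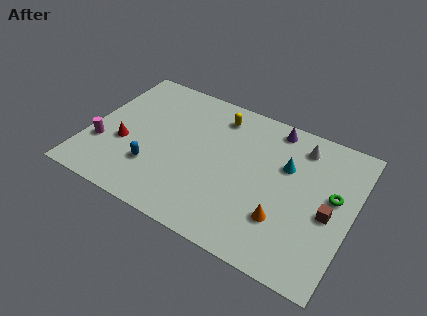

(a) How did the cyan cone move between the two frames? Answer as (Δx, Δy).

(1.5, 0.7)

From the two frames, the cyan cone sits at roughly (9.4, 5.6) before and (10.9, 6.3) after.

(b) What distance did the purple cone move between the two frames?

3.9

The purple cone was near (7.6, 5.4) before and (9.9, 8.6) after, so it travelled √(2.3² + 3.2²) ≈ 3.9 units.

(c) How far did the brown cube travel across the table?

1.7

The brown cube was near (13.6, 6.0) before and (13.5, 4.3) after, so it travelled √(0.1² + 1.7²) ≈ 1.7 units.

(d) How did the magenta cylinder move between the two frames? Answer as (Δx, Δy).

(-2.0, -3.1)

The magenta cylinder was at about (2.9, 6.2) and moved to about (0.9, 3.1).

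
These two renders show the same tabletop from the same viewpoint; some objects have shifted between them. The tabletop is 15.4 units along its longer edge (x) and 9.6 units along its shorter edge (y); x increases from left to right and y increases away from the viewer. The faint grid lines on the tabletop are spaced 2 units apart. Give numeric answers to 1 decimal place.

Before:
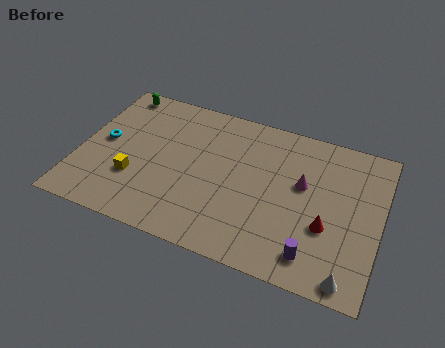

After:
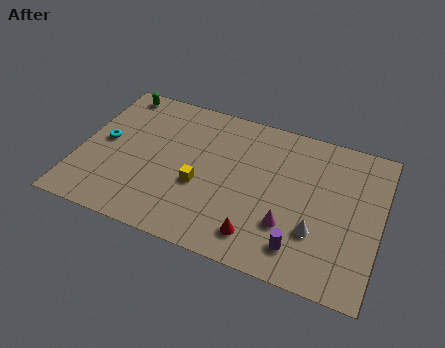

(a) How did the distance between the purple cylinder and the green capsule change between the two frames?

-0.7

Before: roughly 13.0 units apart; after: 12.3. That's 0.7 units closer together.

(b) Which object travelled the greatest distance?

the red cone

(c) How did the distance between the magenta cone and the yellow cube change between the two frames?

-4.1

The distance was about 8.8 in the first image and 4.7 in the second, so they moved 4.1 units closer together.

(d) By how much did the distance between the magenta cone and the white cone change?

-4.1

They were about 5.5 units apart before and 1.4 after — 4.1 units closer together.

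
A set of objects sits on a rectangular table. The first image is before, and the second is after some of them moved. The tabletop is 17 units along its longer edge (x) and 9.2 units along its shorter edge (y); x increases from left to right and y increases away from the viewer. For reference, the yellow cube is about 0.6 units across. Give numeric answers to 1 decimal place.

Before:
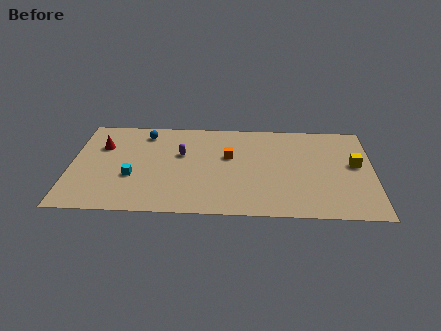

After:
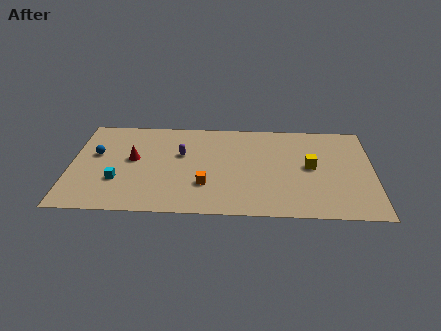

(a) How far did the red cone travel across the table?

2.2

The red cone moved from about (1.7, 6.3) to (3.5, 5.1), a distance of √(1.8² + 1.2²) ≈ 2.2.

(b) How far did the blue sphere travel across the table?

3.5

The blue sphere moved from about (4.1, 7.7) to (1.4, 5.5), a distance of √(2.7² + 2.2²) ≈ 3.5.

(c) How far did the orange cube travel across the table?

3.1

The orange cube moved from about (8.9, 5.6) to (7.6, 2.8), a distance of √(1.3² + 2.8²) ≈ 3.1.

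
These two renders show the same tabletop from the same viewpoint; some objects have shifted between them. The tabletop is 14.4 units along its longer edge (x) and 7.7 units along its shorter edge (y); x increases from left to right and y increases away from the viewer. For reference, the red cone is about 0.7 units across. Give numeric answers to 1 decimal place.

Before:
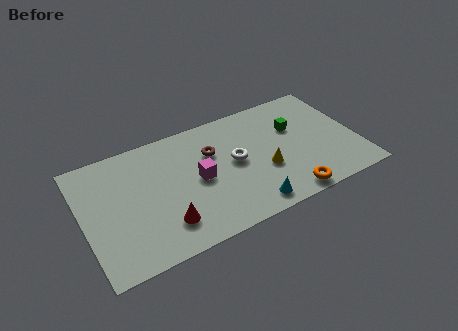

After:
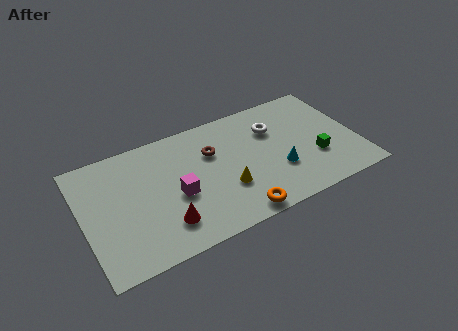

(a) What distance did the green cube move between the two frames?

2.5

The green cube moved from about (11.3, 5.0) to (12.1, 2.6), a distance of √(0.8² + 2.4²) ≈ 2.5.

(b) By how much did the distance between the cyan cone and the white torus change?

-0.3

Before: roughly 3.1 units apart; after: 2.8. That's 0.3 units closer together.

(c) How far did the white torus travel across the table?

2.6

The white torus moved from about (8.0, 4.1) to (10.2, 5.4), a distance of √(2.2² + 1.3²) ≈ 2.6.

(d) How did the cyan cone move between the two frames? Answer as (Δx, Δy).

(1.8, 1.6)

The cyan cone started near (8.3, 1.0) and ended near (10.1, 2.6).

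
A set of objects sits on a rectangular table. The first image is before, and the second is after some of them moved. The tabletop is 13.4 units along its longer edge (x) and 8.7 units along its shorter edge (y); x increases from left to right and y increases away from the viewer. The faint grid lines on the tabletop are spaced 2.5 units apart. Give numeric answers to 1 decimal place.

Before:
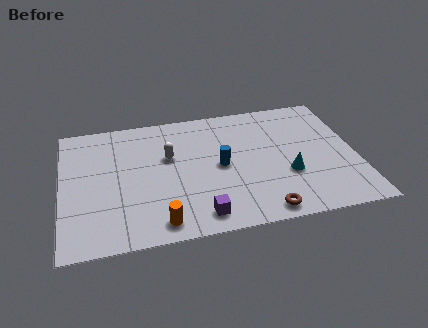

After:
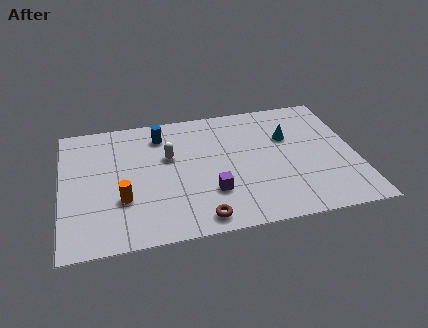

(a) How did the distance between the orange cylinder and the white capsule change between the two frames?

-1.0

They were about 4.3 units apart before and 3.3 after — 1.0 units closer together.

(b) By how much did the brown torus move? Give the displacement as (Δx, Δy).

(-2.8, 0.1)

The brown torus started near (8.9, 0.9) and ended near (6.1, 1.0).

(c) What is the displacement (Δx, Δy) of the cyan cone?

(0.2, 2.6)

From the two frames, the cyan cone sits at roughly (10.2, 3.1) before and (10.4, 5.7) after.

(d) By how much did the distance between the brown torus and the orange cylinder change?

-0.7

Before: roughly 4.6 units apart; after: 3.9. That's 0.7 units closer together.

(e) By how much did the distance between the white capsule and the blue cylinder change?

-0.9

They were about 2.5 units apart before and 1.6 after — 0.9 units closer together.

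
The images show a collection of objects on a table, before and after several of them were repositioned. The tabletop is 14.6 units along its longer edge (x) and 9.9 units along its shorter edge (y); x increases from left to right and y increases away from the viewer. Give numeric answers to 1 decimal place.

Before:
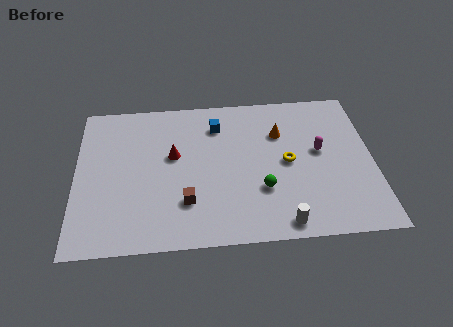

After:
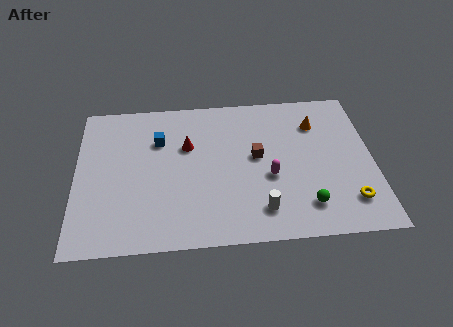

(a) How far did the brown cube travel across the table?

4.4

From (5.4, 2.7) to (8.9, 5.4), the brown cube covered √(3.5² + 2.7²) ≈ 4.4 units.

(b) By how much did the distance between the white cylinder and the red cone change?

-1.4

The distance was about 7.1 in the first image and 5.7 in the second, so they moved 1.4 units closer together.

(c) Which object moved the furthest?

the brown cube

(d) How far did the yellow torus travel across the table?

4.0

From (10.4, 4.9) to (13.3, 2.1), the yellow torus covered √(2.9² + 2.8²) ≈ 4.0 units.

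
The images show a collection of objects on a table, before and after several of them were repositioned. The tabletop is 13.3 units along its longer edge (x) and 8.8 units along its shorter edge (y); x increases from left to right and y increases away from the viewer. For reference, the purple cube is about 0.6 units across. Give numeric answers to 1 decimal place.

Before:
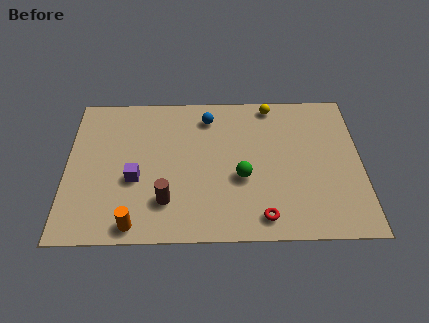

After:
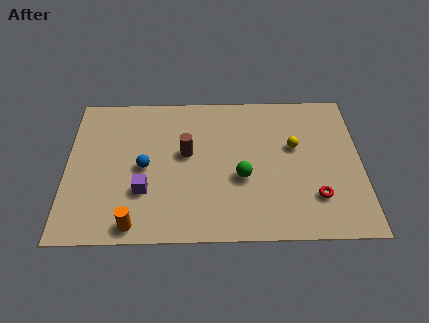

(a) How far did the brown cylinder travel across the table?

2.9

The brown cylinder moved from about (4.5, 2.2) to (5.4, 5.0), a distance of √(0.9² + 2.8²) ≈ 2.9.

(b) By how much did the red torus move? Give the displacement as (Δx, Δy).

(2.4, 1.1)

From the two frames, the red torus sits at roughly (8.8, 1.2) before and (11.2, 2.3) after.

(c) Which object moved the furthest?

the blue sphere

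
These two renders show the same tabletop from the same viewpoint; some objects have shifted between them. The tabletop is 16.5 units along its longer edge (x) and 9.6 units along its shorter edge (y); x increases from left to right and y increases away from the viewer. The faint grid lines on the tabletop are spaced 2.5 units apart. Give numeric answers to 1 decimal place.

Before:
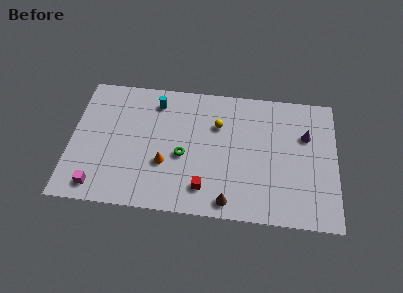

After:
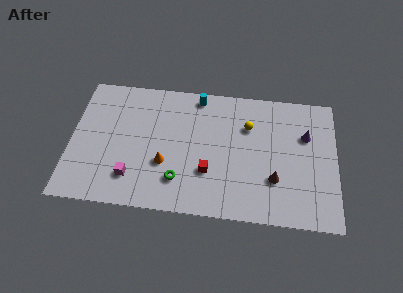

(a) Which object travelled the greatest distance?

the brown cone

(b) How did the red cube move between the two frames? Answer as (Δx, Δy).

(0.2, 1.2)

The red cube started near (8.4, 1.9) and ended near (8.6, 3.1).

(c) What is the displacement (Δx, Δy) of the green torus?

(-0.2, -1.8)

The green torus started near (7.0, 4.1) and ended near (6.8, 2.3).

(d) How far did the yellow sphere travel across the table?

1.9

The yellow sphere moved from about (9.1, 6.6) to (11.0, 6.7), a distance of √(1.9² + 0.1²) ≈ 1.9.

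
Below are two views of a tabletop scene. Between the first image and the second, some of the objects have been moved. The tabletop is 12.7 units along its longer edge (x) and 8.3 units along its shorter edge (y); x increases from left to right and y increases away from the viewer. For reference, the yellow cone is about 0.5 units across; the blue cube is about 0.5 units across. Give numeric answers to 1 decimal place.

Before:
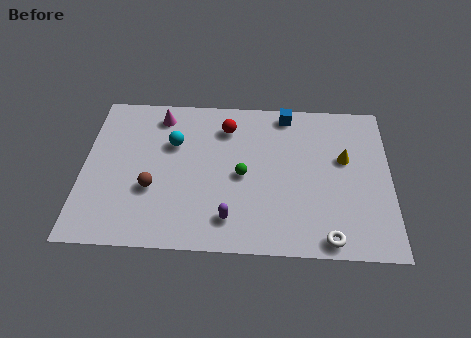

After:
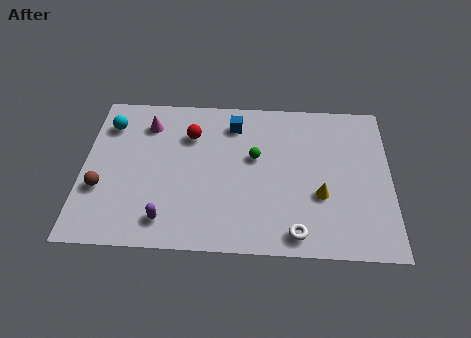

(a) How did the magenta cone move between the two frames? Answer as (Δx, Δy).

(-0.5, -0.5)

The magenta cone was at about (3.1, 7.0) and moved to about (2.6, 6.5).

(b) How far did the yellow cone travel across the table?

2.2

The yellow cone was near (10.8, 5.0) before and (9.8, 3.0) after, so it travelled √(1.0² + 2.0²) ≈ 2.2 units.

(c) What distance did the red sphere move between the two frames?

1.6

From (5.9, 6.5) to (4.4, 6.0), the red sphere covered √(1.5² + 0.5²) ≈ 1.6 units.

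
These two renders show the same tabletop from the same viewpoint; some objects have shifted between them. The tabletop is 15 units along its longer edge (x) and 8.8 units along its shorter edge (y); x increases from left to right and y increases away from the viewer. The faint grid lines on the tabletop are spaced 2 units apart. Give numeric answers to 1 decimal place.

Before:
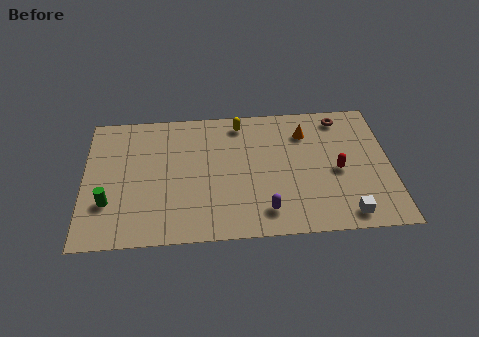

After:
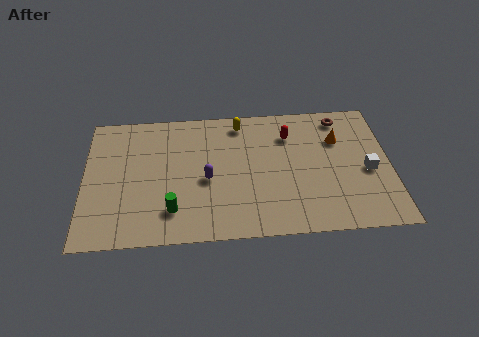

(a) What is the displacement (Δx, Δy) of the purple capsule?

(-2.8, 2.3)

The purple capsule started near (8.8, 1.6) and ended near (6.0, 3.9).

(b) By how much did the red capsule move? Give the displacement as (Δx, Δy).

(-2.3, 2.6)

The red capsule started near (12.4, 4.0) and ended near (10.1, 6.6).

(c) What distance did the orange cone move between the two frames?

1.7

The orange cone was near (10.9, 6.7) before and (12.5, 6.1) after, so it travelled √(1.6² + 0.6²) ≈ 1.7 units.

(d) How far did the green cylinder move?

3.2

The green cylinder moved from about (1.2, 2.7) to (4.3, 2.0), a distance of √(3.1² + 0.7²) ≈ 3.2.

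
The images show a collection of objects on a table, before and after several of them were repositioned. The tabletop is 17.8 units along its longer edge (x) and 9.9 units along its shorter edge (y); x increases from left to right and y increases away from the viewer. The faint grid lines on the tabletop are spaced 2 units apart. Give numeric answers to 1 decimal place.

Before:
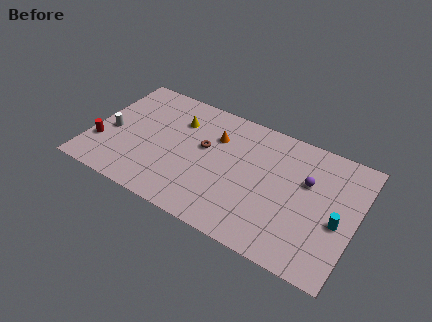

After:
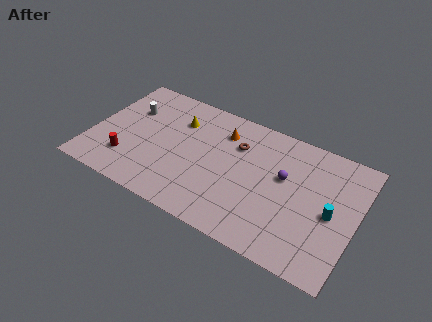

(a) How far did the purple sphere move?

1.6

From (14.4, 6.3) to (12.9, 5.9), the purple sphere covered √(1.5² + 0.4²) ≈ 1.6 units.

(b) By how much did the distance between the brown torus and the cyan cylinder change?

-2.3

They were about 9.3 units apart before and 7.0 after — 2.3 units closer together.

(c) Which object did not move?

the yellow cone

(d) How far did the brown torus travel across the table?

2.4

The brown torus was near (7.5, 5.8) before and (9.6, 7.0) after, so it travelled √(2.1² + 1.2²) ≈ 2.4 units.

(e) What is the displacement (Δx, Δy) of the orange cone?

(0.4, 0.6)

The orange cone was at about (8.1, 7.0) and moved to about (8.5, 7.6).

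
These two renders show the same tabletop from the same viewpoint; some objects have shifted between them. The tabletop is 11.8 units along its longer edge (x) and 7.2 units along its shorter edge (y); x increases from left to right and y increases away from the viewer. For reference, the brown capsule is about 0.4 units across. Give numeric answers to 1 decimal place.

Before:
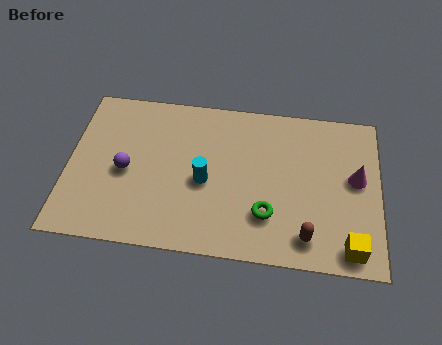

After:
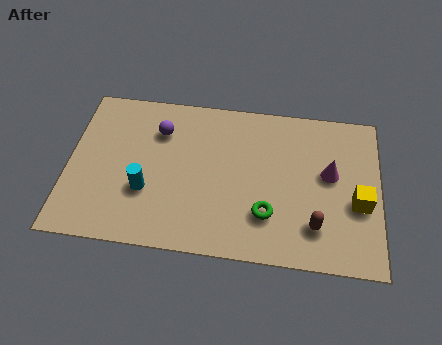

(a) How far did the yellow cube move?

2.0

From (10.7, 0.9) to (11.0, 2.9), the yellow cube covered √(0.3² + 2.0²) ≈ 2.0 units.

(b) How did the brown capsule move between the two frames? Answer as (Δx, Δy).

(0.3, 0.5)

From the two frames, the brown capsule sits at roughly (9.1, 1.2) before and (9.4, 1.7) after.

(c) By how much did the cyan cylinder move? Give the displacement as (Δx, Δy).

(-2.2, -0.7)

From the two frames, the cyan cylinder sits at roughly (5.2, 3.2) before and (3.0, 2.5) after.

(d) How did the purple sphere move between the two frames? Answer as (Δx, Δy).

(1.2, 2.0)

From the two frames, the purple sphere sits at roughly (2.2, 3.3) before and (3.4, 5.3) after.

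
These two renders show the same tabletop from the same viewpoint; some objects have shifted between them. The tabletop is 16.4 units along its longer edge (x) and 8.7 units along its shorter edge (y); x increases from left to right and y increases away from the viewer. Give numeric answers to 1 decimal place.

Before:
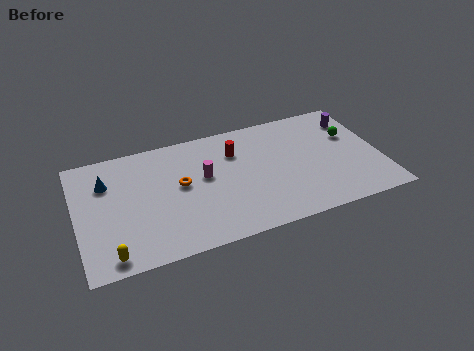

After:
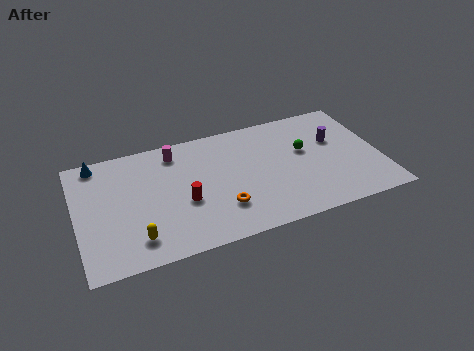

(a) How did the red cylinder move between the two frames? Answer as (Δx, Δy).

(-3.0, -2.8)

The red cylinder was at about (8.7, 6.3) and moved to about (5.7, 3.5).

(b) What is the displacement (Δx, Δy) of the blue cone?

(-0.4, 1.6)

The blue cone started near (1.7, 6.2) and ended near (1.3, 7.8).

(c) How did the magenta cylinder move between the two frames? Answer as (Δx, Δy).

(-1.4, 2.3)

From the two frames, the magenta cylinder sits at roughly (6.9, 5.0) before and (5.5, 7.3) after.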